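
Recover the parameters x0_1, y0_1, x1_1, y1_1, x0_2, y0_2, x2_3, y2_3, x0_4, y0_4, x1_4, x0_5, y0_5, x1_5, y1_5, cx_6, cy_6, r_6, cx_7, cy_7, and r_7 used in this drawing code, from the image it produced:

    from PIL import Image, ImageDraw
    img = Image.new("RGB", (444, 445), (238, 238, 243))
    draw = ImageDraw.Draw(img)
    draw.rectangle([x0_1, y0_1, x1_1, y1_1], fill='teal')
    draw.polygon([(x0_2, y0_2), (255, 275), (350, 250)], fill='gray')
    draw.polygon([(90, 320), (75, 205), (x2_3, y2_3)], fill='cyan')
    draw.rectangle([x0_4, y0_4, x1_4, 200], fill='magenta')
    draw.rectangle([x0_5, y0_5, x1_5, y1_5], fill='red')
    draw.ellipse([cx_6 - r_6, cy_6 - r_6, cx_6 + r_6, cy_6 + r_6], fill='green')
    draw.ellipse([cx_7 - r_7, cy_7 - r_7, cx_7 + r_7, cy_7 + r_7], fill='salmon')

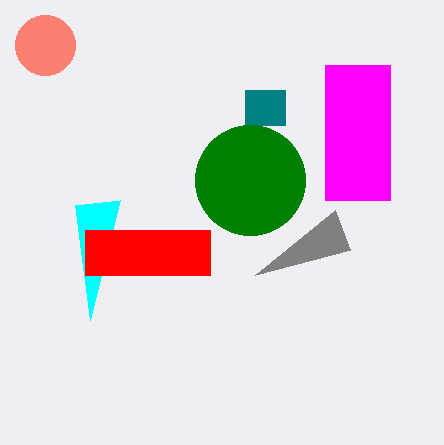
x0_1 = 245, y0_1 = 90, x1_1 = 285, y1_1 = 125, x0_2 = 335, y0_2 = 210, x2_3 = 120, y2_3 = 200, x0_4 = 325, y0_4 = 65, x1_4 = 390, x0_5 = 85, y0_5 = 230, x1_5 = 210, y1_5 = 275, cx_6 = 250, cy_6 = 180, r_6 = 55, cx_7 = 45, cy_7 = 45, r_7 = 30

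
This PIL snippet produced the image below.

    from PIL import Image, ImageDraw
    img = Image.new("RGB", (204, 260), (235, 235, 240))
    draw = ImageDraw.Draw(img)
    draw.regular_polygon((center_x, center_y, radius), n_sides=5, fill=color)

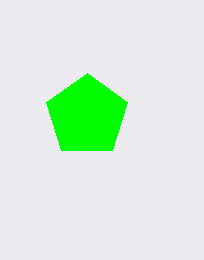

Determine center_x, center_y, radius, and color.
center_x = 87; center_y = 116; radius = 43; color = 'lime'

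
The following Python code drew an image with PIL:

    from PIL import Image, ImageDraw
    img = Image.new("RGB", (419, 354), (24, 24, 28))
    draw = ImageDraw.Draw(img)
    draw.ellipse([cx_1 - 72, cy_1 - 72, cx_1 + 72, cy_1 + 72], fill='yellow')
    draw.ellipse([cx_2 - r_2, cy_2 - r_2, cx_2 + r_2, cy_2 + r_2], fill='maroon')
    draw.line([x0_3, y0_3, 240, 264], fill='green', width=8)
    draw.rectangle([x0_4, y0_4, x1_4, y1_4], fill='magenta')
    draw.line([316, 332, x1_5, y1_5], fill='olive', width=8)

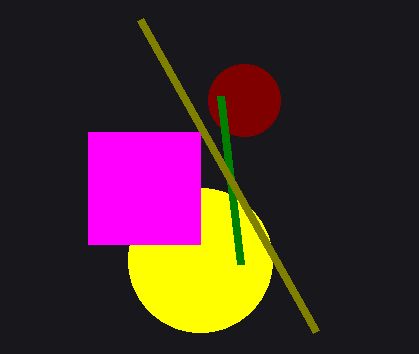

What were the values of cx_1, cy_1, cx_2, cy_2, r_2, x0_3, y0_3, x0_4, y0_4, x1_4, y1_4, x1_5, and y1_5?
cx_1 = 200, cy_1 = 260, cx_2 = 244, cy_2 = 100, r_2 = 36, x0_3 = 220, y0_3 = 96, x0_4 = 88, y0_4 = 132, x1_4 = 200, y1_4 = 244, x1_5 = 140, y1_5 = 20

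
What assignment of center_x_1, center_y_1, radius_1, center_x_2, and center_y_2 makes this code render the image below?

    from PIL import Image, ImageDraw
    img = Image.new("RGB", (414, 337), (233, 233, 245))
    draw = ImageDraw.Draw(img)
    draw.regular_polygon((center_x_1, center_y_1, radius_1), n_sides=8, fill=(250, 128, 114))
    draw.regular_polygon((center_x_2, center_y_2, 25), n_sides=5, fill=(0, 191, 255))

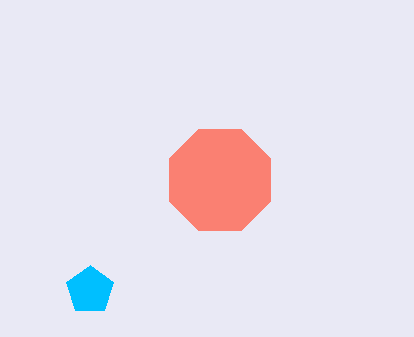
center_x_1 = 220, center_y_1 = 180, radius_1 = 55, center_x_2 = 90, center_y_2 = 290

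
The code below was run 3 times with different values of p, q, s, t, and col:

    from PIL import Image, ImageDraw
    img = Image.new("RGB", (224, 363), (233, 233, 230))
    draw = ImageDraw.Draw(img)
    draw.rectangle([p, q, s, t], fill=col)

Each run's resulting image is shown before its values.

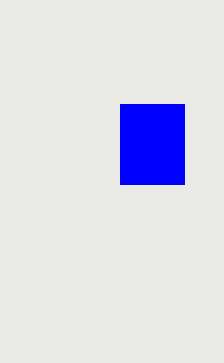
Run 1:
p = 120, q = 104, s = 184, t = 184, col = 'blue'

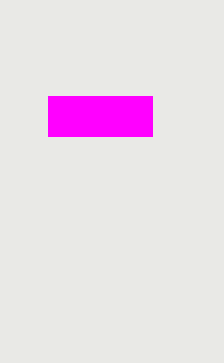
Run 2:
p = 48; q = 96; s = 152; t = 136; col = 'magenta'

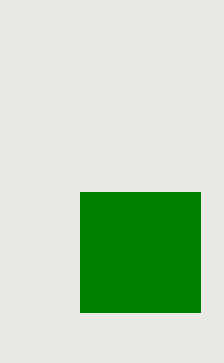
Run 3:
p = 80, q = 192, s = 200, t = 312, col = 'green'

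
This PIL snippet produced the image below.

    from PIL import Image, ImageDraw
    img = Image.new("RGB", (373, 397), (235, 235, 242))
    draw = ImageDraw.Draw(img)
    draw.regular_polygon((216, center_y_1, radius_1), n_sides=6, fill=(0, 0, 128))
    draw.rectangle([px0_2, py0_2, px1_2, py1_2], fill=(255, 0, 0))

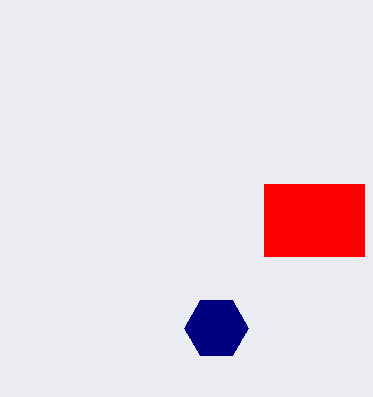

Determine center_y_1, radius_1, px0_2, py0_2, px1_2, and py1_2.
center_y_1 = 328, radius_1 = 32, px0_2 = 264, py0_2 = 184, px1_2 = 364, py1_2 = 256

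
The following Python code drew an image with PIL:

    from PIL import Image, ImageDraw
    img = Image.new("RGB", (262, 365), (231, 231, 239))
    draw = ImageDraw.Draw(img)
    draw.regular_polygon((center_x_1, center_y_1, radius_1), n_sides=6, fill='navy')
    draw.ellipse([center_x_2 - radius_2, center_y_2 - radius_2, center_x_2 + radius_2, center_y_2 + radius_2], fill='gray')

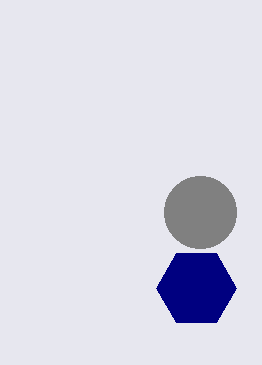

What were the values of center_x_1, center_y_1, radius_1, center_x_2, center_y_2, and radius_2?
center_x_1 = 196, center_y_1 = 288, radius_1 = 40, center_x_2 = 200, center_y_2 = 212, radius_2 = 36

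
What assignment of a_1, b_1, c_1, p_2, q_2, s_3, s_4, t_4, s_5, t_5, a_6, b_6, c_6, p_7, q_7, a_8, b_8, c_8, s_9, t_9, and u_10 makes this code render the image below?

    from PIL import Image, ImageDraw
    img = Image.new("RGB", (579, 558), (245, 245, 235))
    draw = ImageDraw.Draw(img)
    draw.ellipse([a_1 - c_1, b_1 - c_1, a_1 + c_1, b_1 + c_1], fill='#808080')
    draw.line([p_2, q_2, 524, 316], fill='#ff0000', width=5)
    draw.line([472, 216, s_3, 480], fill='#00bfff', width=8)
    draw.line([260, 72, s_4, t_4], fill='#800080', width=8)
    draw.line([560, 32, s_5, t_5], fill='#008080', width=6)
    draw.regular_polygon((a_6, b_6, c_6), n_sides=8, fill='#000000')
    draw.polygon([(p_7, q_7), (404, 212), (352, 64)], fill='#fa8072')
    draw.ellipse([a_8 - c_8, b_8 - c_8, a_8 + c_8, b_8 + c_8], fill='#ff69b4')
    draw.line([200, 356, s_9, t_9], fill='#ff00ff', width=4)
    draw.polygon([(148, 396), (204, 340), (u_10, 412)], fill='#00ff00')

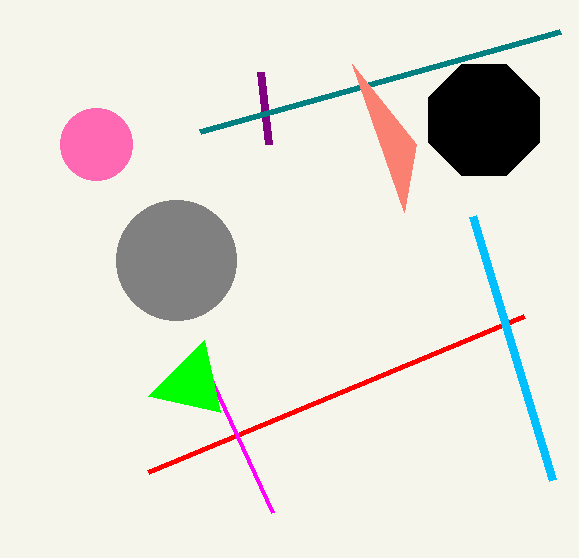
a_1 = 176, b_1 = 260, c_1 = 60, p_2 = 148, q_2 = 472, s_3 = 552, s_4 = 268, t_4 = 144, s_5 = 200, t_5 = 132, a_6 = 484, b_6 = 120, c_6 = 60, p_7 = 416, q_7 = 144, a_8 = 96, b_8 = 144, c_8 = 36, s_9 = 272, t_9 = 512, u_10 = 220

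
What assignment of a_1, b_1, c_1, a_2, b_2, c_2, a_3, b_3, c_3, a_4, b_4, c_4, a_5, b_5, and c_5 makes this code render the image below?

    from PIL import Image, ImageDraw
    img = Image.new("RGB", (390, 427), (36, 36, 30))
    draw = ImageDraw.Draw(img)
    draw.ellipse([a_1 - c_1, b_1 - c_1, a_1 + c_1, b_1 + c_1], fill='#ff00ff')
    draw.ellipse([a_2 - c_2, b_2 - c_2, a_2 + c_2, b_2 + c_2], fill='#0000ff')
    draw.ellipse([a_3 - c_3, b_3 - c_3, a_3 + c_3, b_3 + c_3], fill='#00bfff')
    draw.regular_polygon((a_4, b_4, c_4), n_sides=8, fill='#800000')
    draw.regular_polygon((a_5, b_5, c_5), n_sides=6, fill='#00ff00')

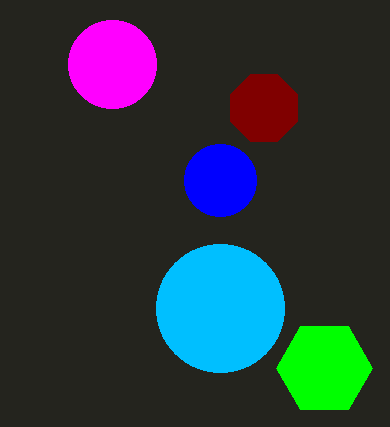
a_1 = 112
b_1 = 64
c_1 = 44
a_2 = 220
b_2 = 180
c_2 = 36
a_3 = 220
b_3 = 308
c_3 = 64
a_4 = 264
b_4 = 108
c_4 = 36
a_5 = 324
b_5 = 368
c_5 = 48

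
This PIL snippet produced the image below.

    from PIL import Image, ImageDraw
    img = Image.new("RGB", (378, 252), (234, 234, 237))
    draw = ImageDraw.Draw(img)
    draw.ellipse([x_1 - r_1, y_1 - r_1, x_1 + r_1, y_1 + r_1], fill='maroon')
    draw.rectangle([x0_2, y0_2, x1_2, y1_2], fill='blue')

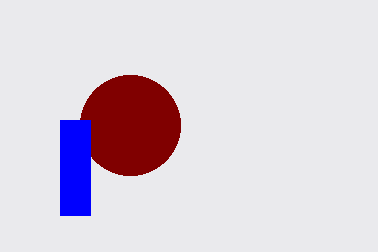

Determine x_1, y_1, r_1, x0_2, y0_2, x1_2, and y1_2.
x_1 = 130; y_1 = 125; r_1 = 50; x0_2 = 60; y0_2 = 120; x1_2 = 90; y1_2 = 215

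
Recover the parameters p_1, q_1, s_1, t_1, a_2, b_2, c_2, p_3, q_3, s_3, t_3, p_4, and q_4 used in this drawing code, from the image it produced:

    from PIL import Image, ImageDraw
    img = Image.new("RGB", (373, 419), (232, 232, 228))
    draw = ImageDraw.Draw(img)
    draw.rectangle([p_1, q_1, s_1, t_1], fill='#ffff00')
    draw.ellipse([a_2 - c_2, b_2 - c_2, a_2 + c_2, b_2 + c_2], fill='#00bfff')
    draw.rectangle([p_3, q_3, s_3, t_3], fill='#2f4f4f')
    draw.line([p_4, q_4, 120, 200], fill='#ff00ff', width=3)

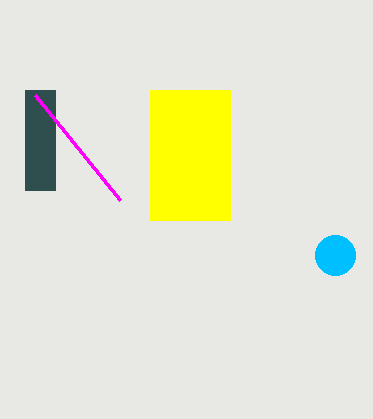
p_1 = 150, q_1 = 90, s_1 = 230, t_1 = 220, a_2 = 335, b_2 = 255, c_2 = 20, p_3 = 25, q_3 = 90, s_3 = 55, t_3 = 190, p_4 = 35, q_4 = 95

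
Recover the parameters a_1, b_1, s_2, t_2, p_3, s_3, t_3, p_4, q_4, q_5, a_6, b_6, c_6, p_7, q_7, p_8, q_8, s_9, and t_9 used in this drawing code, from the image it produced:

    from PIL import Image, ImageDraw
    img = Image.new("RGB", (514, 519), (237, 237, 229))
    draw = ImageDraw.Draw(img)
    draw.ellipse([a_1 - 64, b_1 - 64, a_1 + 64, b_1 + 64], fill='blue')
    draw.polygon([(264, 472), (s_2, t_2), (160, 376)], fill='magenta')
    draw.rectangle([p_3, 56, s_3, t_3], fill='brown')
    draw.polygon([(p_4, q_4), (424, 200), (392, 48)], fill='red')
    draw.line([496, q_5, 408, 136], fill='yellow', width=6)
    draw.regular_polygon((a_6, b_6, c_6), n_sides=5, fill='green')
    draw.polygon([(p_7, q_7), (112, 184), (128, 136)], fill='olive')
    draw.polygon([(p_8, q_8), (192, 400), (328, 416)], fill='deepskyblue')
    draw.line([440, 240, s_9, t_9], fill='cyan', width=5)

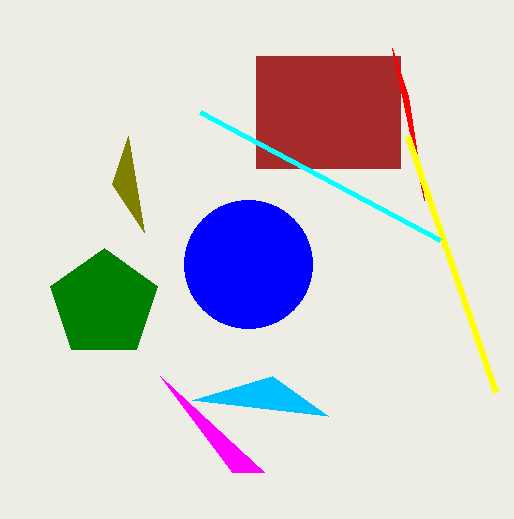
a_1 = 248
b_1 = 264
s_2 = 232
t_2 = 472
p_3 = 256
s_3 = 400
t_3 = 168
p_4 = 408
q_4 = 96
q_5 = 392
a_6 = 104
b_6 = 304
c_6 = 56
p_7 = 144
q_7 = 232
p_8 = 272
q_8 = 376
s_9 = 200
t_9 = 112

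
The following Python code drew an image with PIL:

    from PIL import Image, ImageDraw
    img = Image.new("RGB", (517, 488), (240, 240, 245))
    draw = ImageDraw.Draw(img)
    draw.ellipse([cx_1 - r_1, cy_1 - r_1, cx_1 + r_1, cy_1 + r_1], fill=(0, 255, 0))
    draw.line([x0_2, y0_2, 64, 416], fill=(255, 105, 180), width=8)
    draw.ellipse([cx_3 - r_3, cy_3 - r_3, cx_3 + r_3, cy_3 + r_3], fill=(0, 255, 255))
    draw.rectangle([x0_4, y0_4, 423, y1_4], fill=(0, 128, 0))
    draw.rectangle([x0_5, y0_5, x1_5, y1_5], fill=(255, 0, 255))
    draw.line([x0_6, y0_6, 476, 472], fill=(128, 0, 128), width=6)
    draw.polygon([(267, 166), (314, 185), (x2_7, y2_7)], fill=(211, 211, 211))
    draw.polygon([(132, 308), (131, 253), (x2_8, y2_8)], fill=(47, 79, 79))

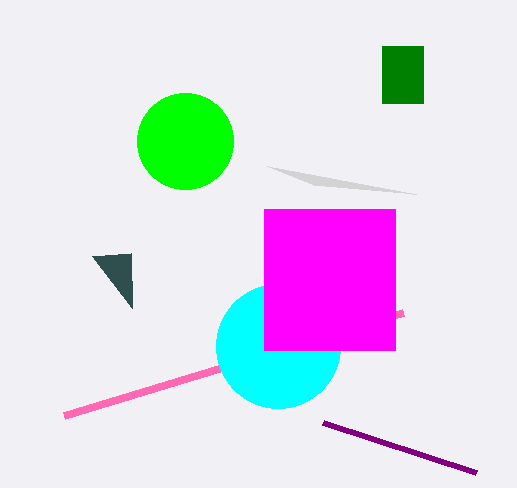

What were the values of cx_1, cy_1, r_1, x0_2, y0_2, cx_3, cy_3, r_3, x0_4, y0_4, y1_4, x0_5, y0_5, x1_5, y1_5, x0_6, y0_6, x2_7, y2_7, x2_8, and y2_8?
cx_1 = 185; cy_1 = 141; r_1 = 48; x0_2 = 403; y0_2 = 313; cx_3 = 278; cy_3 = 346; r_3 = 62; x0_4 = 382; y0_4 = 46; y1_4 = 103; x0_5 = 264; y0_5 = 209; x1_5 = 395; y1_5 = 350; x0_6 = 323; y0_6 = 422; x2_7 = 416; y2_7 = 194; x2_8 = 92; y2_8 = 256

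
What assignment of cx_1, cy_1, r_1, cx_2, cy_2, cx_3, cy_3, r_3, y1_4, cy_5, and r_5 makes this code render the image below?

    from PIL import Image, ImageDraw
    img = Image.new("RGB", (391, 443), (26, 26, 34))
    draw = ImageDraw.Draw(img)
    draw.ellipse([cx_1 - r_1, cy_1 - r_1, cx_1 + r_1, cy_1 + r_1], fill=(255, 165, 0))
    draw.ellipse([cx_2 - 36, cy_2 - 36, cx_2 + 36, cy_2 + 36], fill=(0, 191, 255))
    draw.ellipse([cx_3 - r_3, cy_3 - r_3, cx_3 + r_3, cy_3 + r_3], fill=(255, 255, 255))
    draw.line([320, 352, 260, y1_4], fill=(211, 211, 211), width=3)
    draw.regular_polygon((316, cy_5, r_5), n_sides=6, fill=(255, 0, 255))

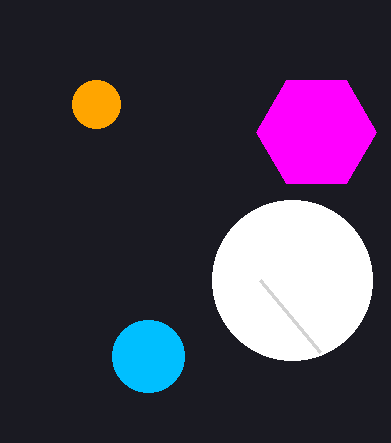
cx_1 = 96, cy_1 = 104, r_1 = 24, cx_2 = 148, cy_2 = 356, cx_3 = 292, cy_3 = 280, r_3 = 80, y1_4 = 280, cy_5 = 132, r_5 = 60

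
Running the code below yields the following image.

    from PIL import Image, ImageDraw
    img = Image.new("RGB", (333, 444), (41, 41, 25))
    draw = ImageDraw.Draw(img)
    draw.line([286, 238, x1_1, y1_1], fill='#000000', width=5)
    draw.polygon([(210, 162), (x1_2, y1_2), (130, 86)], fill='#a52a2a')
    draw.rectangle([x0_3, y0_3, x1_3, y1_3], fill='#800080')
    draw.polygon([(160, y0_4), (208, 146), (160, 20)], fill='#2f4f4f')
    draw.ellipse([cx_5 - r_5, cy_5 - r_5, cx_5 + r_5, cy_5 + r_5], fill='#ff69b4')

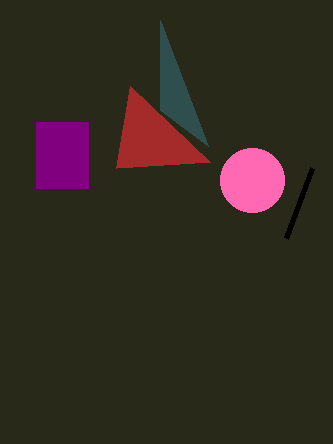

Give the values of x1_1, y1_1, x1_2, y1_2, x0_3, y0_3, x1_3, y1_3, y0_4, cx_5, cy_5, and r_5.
x1_1 = 312; y1_1 = 168; x1_2 = 116; y1_2 = 168; x0_3 = 36; y0_3 = 122; x1_3 = 88; y1_3 = 188; y0_4 = 110; cx_5 = 252; cy_5 = 180; r_5 = 32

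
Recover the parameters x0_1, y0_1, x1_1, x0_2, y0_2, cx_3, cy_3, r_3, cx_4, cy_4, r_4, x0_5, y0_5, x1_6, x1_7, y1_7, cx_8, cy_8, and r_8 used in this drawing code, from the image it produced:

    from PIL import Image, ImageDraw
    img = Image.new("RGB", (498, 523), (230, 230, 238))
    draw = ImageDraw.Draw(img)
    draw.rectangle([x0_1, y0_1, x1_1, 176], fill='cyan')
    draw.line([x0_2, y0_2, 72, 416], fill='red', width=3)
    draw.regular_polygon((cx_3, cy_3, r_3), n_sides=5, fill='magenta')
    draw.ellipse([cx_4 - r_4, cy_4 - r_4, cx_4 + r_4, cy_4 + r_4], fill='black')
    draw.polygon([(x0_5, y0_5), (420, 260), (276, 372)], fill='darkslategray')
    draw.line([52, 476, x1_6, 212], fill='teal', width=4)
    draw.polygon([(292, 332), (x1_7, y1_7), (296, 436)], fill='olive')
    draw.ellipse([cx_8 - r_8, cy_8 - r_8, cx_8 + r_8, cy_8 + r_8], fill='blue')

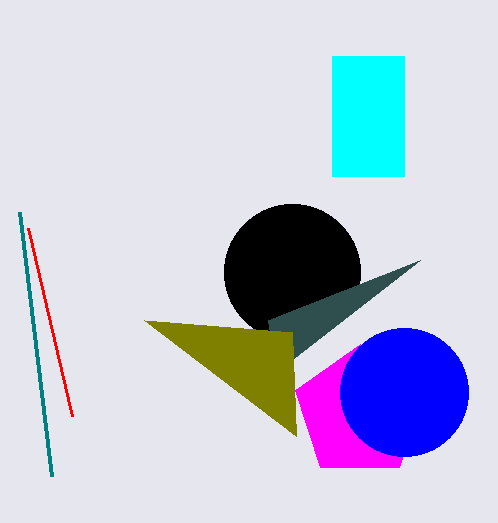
x0_1 = 332; y0_1 = 56; x1_1 = 404; x0_2 = 28; y0_2 = 228; cx_3 = 360; cy_3 = 412; r_3 = 68; cx_4 = 292; cy_4 = 272; r_4 = 68; x0_5 = 268; y0_5 = 320; x1_6 = 20; x1_7 = 144; y1_7 = 320; cx_8 = 404; cy_8 = 392; r_8 = 64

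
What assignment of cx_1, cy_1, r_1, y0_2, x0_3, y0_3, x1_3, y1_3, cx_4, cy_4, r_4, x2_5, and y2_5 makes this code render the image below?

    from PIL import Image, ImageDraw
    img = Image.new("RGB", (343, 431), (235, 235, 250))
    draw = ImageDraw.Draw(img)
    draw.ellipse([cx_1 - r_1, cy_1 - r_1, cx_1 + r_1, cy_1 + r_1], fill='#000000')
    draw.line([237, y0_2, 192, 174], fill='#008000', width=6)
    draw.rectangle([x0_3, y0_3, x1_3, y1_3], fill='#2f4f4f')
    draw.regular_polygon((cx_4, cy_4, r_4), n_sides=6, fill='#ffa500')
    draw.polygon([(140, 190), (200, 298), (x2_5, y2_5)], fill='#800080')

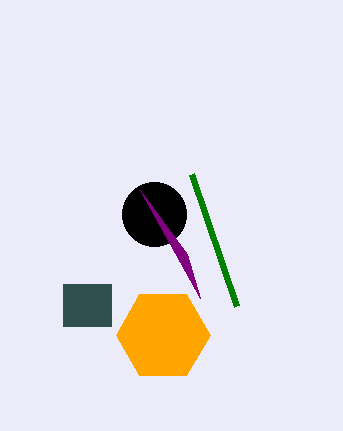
cx_1 = 154, cy_1 = 214, r_1 = 32, y0_2 = 306, x0_3 = 63, y0_3 = 284, x1_3 = 111, y1_3 = 326, cx_4 = 163, cy_4 = 335, r_4 = 47, x2_5 = 187, y2_5 = 254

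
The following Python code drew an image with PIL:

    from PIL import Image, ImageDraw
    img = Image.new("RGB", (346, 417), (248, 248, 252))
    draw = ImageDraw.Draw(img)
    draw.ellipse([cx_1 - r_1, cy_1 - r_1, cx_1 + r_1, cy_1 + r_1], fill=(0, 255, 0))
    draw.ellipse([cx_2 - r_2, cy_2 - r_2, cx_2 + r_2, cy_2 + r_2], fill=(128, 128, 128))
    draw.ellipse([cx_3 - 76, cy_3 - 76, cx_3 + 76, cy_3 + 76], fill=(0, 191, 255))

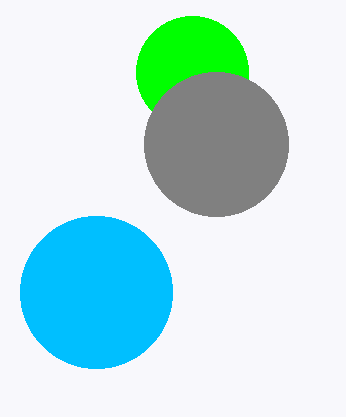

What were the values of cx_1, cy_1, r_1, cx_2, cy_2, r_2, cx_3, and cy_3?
cx_1 = 192; cy_1 = 72; r_1 = 56; cx_2 = 216; cy_2 = 144; r_2 = 72; cx_3 = 96; cy_3 = 292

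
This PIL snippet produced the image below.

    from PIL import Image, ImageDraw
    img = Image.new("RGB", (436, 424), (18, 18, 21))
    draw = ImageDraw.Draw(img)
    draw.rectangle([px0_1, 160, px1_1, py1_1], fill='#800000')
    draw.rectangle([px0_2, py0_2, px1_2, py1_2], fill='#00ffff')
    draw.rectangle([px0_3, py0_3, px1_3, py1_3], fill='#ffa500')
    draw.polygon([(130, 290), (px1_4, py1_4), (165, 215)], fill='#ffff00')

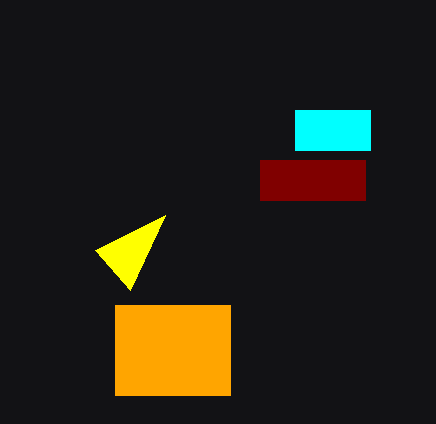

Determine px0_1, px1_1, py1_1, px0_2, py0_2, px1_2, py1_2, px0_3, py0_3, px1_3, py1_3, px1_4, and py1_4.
px0_1 = 260
px1_1 = 365
py1_1 = 200
px0_2 = 295
py0_2 = 110
px1_2 = 370
py1_2 = 150
px0_3 = 115
py0_3 = 305
px1_3 = 230
py1_3 = 395
px1_4 = 95
py1_4 = 250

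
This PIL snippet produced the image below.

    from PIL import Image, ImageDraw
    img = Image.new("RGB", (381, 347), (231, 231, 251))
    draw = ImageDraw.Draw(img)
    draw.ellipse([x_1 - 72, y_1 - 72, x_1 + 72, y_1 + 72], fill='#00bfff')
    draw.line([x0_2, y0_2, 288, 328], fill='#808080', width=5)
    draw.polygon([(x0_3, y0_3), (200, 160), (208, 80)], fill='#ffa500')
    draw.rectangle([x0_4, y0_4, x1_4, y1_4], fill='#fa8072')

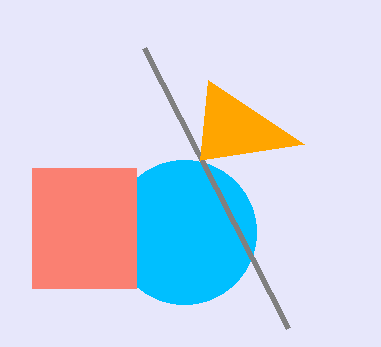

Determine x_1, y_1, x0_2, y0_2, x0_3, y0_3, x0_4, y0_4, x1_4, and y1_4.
x_1 = 184, y_1 = 232, x0_2 = 144, y0_2 = 48, x0_3 = 304, y0_3 = 144, x0_4 = 32, y0_4 = 168, x1_4 = 136, y1_4 = 288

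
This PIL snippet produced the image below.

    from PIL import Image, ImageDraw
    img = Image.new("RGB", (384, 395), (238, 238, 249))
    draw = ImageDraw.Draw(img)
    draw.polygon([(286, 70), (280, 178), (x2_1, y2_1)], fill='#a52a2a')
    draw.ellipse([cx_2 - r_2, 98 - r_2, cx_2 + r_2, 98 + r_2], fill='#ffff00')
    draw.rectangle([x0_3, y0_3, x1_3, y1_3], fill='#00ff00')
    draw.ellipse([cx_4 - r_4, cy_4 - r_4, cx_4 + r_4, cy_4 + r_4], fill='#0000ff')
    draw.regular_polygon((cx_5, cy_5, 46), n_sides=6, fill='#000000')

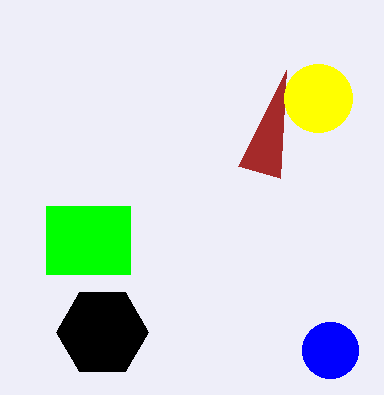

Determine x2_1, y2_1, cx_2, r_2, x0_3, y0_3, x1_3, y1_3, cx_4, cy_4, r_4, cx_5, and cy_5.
x2_1 = 238
y2_1 = 166
cx_2 = 318
r_2 = 34
x0_3 = 46
y0_3 = 206
x1_3 = 130
y1_3 = 274
cx_4 = 330
cy_4 = 350
r_4 = 28
cx_5 = 102
cy_5 = 332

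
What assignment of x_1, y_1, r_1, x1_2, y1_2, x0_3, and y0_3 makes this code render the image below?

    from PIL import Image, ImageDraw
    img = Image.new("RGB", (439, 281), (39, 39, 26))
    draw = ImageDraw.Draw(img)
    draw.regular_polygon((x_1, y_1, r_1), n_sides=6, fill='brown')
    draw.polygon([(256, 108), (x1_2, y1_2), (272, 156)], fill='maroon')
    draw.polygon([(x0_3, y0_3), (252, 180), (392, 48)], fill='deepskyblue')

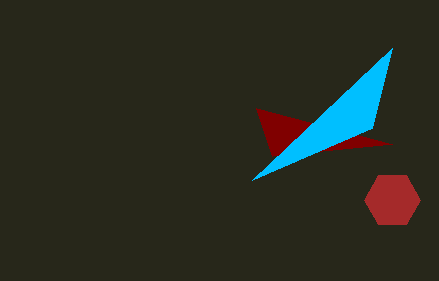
x_1 = 392; y_1 = 200; r_1 = 28; x1_2 = 392; y1_2 = 144; x0_3 = 372; y0_3 = 128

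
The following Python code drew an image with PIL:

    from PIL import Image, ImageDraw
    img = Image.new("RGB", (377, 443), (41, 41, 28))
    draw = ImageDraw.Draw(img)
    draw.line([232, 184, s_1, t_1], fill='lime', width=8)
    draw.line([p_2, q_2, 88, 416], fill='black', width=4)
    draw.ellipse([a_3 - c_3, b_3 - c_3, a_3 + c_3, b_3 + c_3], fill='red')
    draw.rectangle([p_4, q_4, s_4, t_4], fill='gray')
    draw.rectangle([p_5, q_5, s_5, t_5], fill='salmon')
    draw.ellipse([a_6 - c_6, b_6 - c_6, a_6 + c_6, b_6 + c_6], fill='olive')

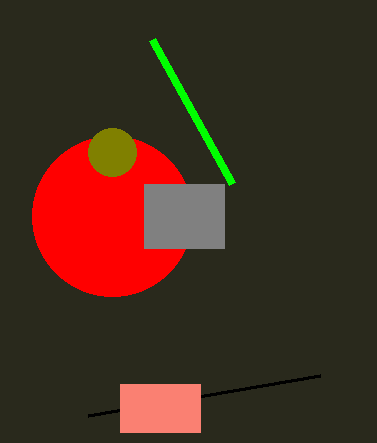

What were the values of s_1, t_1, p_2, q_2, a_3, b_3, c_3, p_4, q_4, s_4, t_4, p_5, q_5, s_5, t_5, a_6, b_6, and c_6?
s_1 = 152
t_1 = 40
p_2 = 320
q_2 = 376
a_3 = 112
b_3 = 216
c_3 = 80
p_4 = 144
q_4 = 184
s_4 = 224
t_4 = 248
p_5 = 120
q_5 = 384
s_5 = 200
t_5 = 432
a_6 = 112
b_6 = 152
c_6 = 24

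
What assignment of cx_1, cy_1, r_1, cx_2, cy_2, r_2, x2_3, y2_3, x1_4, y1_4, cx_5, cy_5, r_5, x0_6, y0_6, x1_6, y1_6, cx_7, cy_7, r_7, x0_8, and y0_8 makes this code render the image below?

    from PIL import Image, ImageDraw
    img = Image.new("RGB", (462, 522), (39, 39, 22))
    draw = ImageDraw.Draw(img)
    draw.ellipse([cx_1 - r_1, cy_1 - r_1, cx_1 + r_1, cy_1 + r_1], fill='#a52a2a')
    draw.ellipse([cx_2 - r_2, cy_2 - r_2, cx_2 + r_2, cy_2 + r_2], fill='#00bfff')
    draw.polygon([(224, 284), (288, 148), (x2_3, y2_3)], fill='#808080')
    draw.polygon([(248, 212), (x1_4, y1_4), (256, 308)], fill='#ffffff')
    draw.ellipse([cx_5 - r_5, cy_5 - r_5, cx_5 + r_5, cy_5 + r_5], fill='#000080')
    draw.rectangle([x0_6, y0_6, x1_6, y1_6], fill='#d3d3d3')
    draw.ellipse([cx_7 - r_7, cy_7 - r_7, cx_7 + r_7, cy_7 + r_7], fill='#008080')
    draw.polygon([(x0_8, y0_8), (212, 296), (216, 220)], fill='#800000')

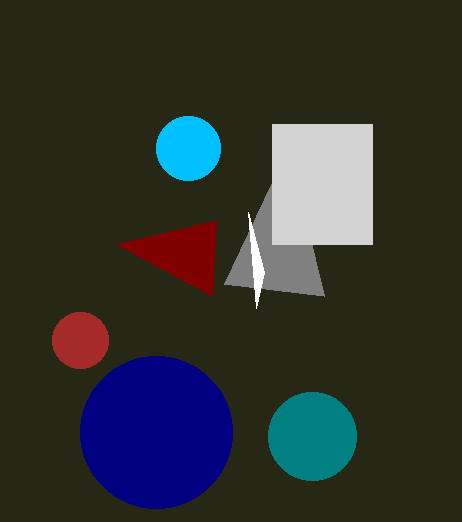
cx_1 = 80
cy_1 = 340
r_1 = 28
cx_2 = 188
cy_2 = 148
r_2 = 32
x2_3 = 324
y2_3 = 296
x1_4 = 264
y1_4 = 272
cx_5 = 156
cy_5 = 432
r_5 = 76
x0_6 = 272
y0_6 = 124
x1_6 = 372
y1_6 = 244
cx_7 = 312
cy_7 = 436
r_7 = 44
x0_8 = 116
y0_8 = 244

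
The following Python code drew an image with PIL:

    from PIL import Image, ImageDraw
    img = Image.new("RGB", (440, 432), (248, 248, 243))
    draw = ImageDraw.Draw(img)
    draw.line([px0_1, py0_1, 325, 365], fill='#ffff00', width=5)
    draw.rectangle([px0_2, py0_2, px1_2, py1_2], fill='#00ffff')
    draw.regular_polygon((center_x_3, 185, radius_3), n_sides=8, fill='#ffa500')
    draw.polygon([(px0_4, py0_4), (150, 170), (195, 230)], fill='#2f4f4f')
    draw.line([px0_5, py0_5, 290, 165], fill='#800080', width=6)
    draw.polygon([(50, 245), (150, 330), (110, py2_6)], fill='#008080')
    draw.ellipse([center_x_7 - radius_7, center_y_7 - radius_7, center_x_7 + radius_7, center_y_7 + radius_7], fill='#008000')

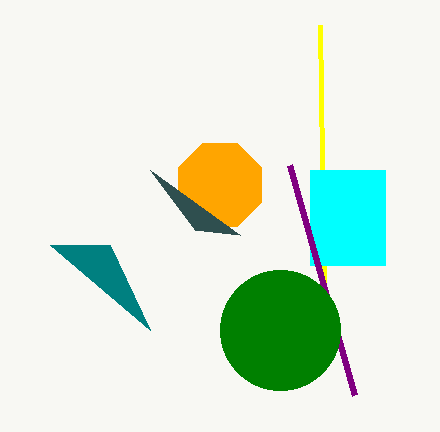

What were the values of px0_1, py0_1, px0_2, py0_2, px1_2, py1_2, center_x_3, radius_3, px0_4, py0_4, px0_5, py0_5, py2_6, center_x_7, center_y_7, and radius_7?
px0_1 = 320, py0_1 = 25, px0_2 = 310, py0_2 = 170, px1_2 = 385, py1_2 = 265, center_x_3 = 220, radius_3 = 45, px0_4 = 240, py0_4 = 235, px0_5 = 355, py0_5 = 395, py2_6 = 245, center_x_7 = 280, center_y_7 = 330, radius_7 = 60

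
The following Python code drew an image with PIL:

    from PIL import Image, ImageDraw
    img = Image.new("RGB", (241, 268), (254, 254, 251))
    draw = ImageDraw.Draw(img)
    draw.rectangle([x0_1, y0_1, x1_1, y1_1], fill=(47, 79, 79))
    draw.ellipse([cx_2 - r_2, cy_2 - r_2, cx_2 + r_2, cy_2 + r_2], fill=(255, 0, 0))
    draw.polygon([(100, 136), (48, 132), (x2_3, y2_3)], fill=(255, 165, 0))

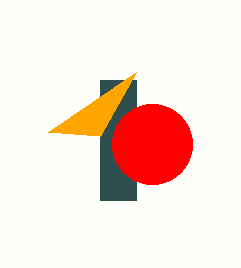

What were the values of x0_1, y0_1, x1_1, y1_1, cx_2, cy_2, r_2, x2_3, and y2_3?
x0_1 = 100, y0_1 = 80, x1_1 = 136, y1_1 = 200, cx_2 = 152, cy_2 = 144, r_2 = 40, x2_3 = 136, y2_3 = 72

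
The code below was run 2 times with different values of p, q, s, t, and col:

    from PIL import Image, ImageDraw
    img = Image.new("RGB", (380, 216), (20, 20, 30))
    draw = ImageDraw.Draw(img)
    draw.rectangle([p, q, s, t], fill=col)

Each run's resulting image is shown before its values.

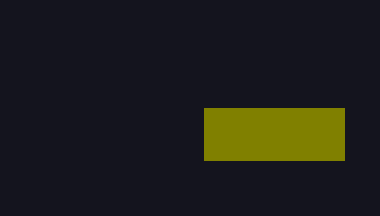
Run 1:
p = 204, q = 108, s = 344, t = 160, col = 'olive'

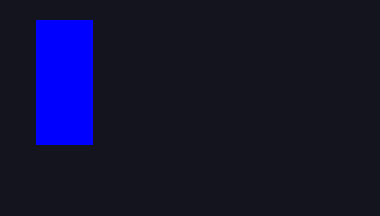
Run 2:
p = 36; q = 20; s = 92; t = 144; col = 'blue'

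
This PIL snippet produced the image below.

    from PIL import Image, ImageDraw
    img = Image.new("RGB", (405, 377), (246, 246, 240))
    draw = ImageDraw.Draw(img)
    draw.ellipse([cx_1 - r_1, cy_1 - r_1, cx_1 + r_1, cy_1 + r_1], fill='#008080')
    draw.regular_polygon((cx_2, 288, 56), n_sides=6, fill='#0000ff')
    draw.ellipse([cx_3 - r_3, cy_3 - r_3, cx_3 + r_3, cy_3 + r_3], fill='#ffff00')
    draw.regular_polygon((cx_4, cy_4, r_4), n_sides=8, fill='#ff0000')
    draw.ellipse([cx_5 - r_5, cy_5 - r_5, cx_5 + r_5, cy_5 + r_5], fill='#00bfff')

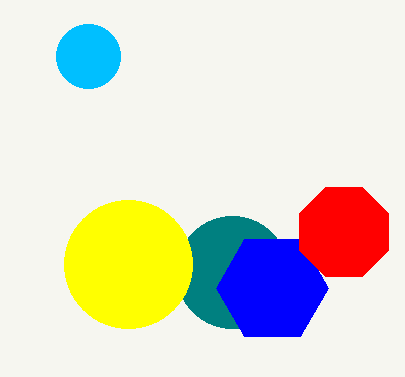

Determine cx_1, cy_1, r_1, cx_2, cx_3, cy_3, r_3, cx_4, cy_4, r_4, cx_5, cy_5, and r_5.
cx_1 = 232, cy_1 = 272, r_1 = 56, cx_2 = 272, cx_3 = 128, cy_3 = 264, r_3 = 64, cx_4 = 344, cy_4 = 232, r_4 = 48, cx_5 = 88, cy_5 = 56, r_5 = 32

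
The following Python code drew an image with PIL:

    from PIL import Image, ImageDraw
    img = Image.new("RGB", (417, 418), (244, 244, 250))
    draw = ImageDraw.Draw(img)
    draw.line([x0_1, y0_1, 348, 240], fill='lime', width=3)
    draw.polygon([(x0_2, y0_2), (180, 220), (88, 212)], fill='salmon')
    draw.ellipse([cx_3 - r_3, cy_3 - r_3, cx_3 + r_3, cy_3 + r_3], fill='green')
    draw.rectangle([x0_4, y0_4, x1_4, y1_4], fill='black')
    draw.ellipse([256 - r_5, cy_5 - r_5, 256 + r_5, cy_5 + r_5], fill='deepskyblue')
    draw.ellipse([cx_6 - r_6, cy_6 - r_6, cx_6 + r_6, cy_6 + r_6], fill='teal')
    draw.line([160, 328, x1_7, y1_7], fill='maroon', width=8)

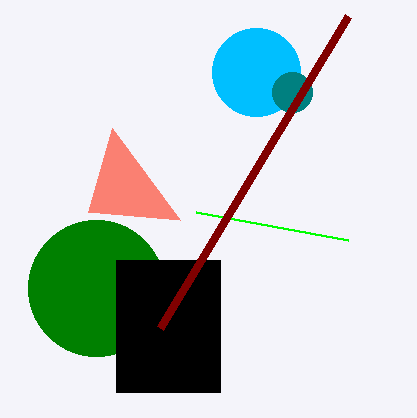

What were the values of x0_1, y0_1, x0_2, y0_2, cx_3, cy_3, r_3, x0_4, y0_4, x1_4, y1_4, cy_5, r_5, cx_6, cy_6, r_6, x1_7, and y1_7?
x0_1 = 196
y0_1 = 212
x0_2 = 112
y0_2 = 128
cx_3 = 96
cy_3 = 288
r_3 = 68
x0_4 = 116
y0_4 = 260
x1_4 = 220
y1_4 = 392
cy_5 = 72
r_5 = 44
cx_6 = 292
cy_6 = 92
r_6 = 20
x1_7 = 348
y1_7 = 16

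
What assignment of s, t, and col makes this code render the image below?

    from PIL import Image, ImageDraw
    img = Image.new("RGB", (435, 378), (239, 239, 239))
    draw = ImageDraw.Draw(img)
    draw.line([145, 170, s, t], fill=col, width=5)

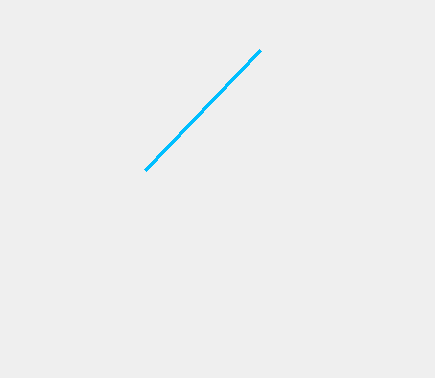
s = 260; t = 50; col = 'deepskyblue'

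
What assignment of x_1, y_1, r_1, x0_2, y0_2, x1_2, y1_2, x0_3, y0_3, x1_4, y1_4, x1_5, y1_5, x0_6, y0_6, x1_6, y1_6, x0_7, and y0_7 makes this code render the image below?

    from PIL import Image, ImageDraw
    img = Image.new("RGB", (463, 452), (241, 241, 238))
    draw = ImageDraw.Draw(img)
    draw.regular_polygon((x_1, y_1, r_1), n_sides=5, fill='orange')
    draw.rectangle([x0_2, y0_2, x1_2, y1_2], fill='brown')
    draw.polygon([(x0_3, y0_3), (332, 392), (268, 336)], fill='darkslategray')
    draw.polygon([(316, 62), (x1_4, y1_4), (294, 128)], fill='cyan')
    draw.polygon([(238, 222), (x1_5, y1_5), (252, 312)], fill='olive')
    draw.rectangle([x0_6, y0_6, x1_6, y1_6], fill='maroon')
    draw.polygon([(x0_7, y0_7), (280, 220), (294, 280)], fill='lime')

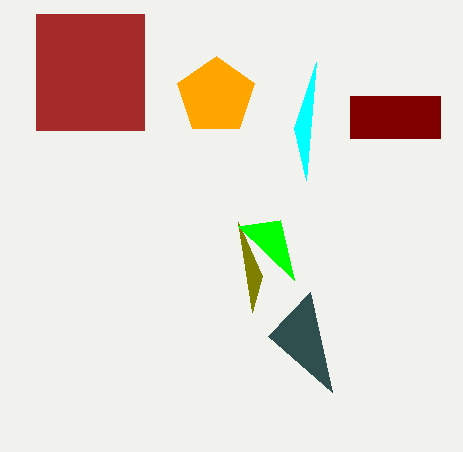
x_1 = 216; y_1 = 96; r_1 = 40; x0_2 = 36; y0_2 = 14; x1_2 = 144; y1_2 = 130; x0_3 = 310; y0_3 = 292; x1_4 = 306; y1_4 = 180; x1_5 = 262; y1_5 = 276; x0_6 = 350; y0_6 = 96; x1_6 = 440; y1_6 = 138; x0_7 = 238; y0_7 = 226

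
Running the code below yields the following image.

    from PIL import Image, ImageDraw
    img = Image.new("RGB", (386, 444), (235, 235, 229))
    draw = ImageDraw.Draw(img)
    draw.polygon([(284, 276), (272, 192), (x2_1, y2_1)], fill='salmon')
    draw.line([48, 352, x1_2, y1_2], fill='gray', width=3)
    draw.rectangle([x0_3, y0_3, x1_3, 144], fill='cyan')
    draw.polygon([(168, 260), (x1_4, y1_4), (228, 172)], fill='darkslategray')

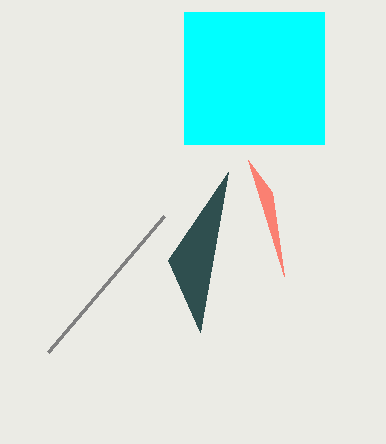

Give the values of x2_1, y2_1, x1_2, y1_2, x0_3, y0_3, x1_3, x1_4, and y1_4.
x2_1 = 248; y2_1 = 160; x1_2 = 164; y1_2 = 216; x0_3 = 184; y0_3 = 12; x1_3 = 324; x1_4 = 200; y1_4 = 332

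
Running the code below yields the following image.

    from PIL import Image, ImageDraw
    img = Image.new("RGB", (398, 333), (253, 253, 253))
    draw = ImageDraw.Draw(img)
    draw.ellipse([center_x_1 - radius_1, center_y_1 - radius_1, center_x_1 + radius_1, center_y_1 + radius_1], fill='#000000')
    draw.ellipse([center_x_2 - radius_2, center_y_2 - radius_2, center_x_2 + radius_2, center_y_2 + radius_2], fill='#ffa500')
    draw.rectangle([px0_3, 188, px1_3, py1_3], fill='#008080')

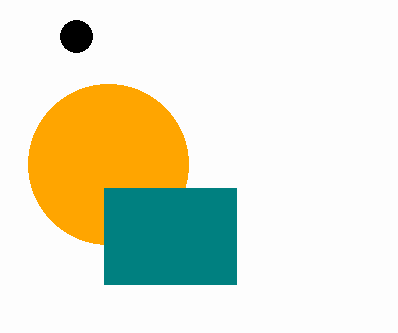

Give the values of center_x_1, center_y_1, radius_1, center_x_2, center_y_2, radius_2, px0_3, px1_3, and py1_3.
center_x_1 = 76; center_y_1 = 36; radius_1 = 16; center_x_2 = 108; center_y_2 = 164; radius_2 = 80; px0_3 = 104; px1_3 = 236; py1_3 = 284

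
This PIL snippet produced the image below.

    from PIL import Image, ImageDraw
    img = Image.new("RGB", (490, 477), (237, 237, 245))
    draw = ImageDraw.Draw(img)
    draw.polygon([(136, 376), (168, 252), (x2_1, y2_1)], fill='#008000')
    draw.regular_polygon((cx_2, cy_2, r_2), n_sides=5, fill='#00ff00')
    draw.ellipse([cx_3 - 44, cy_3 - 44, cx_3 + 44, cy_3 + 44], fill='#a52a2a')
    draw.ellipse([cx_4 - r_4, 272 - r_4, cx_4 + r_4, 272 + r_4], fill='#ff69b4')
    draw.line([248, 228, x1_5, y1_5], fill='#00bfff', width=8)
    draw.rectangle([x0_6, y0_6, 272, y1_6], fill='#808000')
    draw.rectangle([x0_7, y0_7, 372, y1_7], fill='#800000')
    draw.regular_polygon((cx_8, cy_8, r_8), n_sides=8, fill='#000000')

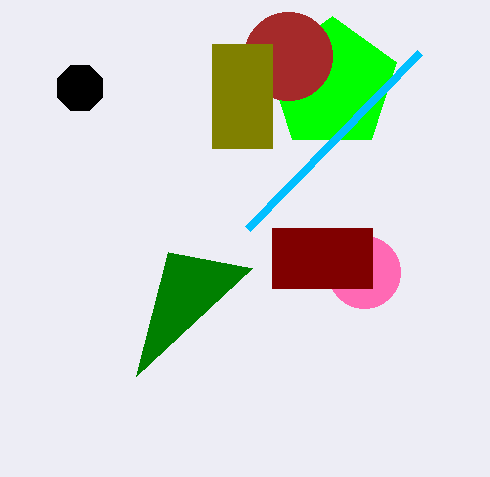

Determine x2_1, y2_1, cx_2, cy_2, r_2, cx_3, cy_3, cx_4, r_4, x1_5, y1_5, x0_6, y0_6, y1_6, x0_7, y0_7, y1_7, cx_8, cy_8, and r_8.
x2_1 = 252, y2_1 = 268, cx_2 = 332, cy_2 = 84, r_2 = 68, cx_3 = 288, cy_3 = 56, cx_4 = 364, r_4 = 36, x1_5 = 420, y1_5 = 52, x0_6 = 212, y0_6 = 44, y1_6 = 148, x0_7 = 272, y0_7 = 228, y1_7 = 288, cx_8 = 80, cy_8 = 88, r_8 = 24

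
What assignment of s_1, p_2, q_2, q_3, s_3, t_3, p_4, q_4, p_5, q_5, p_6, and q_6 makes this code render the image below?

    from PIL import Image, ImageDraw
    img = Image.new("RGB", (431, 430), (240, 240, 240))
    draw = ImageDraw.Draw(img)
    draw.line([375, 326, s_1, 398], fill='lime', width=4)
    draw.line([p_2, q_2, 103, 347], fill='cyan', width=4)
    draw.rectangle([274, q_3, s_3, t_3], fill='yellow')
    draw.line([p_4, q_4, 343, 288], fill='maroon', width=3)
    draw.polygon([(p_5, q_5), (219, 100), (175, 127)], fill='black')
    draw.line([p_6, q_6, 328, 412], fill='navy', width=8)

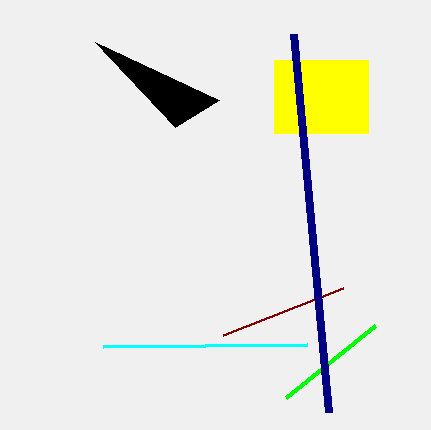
s_1 = 286; p_2 = 307; q_2 = 345; q_3 = 60; s_3 = 368; t_3 = 133; p_4 = 223; q_4 = 335; p_5 = 95; q_5 = 42; p_6 = 293; q_6 = 34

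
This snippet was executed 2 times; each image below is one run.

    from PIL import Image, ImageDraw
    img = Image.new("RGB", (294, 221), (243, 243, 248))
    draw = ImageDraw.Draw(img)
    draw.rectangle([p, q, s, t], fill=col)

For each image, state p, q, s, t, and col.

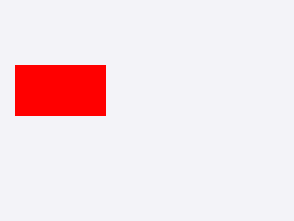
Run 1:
p = 15; q = 65; s = 105; t = 115; col = 'red'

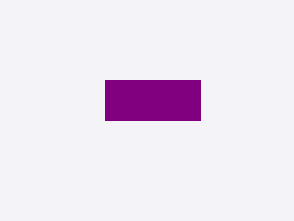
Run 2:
p = 105
q = 80
s = 200
t = 120
col = 'purple'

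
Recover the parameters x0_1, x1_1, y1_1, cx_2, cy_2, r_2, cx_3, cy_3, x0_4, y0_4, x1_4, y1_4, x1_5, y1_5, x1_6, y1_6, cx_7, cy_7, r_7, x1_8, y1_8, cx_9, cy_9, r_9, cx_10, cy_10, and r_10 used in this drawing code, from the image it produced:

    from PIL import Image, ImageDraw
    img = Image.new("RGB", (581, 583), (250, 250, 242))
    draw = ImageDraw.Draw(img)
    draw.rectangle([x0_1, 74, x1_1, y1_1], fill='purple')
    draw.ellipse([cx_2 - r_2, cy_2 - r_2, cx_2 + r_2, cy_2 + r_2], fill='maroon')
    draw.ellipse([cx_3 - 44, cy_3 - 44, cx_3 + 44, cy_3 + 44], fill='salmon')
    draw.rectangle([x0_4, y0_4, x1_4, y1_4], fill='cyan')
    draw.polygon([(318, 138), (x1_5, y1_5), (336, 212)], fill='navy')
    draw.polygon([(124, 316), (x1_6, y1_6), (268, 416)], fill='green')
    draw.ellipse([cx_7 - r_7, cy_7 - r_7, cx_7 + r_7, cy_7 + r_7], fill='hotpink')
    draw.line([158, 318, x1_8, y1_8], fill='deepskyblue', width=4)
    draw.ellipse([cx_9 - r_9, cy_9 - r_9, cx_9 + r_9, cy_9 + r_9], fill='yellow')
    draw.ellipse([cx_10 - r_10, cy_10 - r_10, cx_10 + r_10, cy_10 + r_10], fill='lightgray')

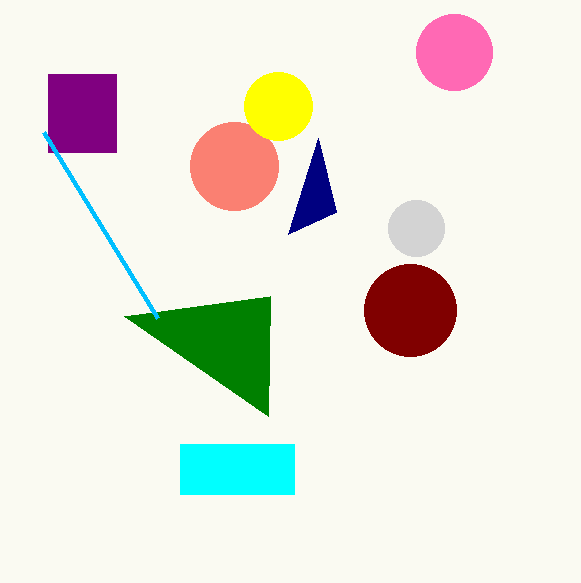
x0_1 = 48; x1_1 = 116; y1_1 = 152; cx_2 = 410; cy_2 = 310; r_2 = 46; cx_3 = 234; cy_3 = 166; x0_4 = 180; y0_4 = 444; x1_4 = 294; y1_4 = 494; x1_5 = 288; y1_5 = 234; x1_6 = 270; y1_6 = 296; cx_7 = 454; cy_7 = 52; r_7 = 38; x1_8 = 44; y1_8 = 132; cx_9 = 278; cy_9 = 106; r_9 = 34; cx_10 = 416; cy_10 = 228; r_10 = 28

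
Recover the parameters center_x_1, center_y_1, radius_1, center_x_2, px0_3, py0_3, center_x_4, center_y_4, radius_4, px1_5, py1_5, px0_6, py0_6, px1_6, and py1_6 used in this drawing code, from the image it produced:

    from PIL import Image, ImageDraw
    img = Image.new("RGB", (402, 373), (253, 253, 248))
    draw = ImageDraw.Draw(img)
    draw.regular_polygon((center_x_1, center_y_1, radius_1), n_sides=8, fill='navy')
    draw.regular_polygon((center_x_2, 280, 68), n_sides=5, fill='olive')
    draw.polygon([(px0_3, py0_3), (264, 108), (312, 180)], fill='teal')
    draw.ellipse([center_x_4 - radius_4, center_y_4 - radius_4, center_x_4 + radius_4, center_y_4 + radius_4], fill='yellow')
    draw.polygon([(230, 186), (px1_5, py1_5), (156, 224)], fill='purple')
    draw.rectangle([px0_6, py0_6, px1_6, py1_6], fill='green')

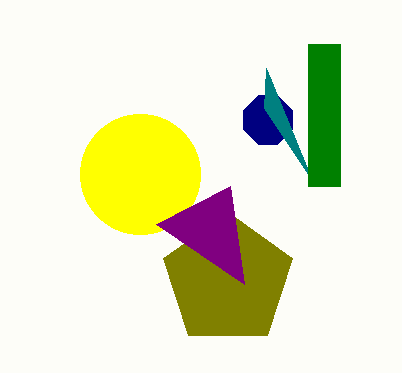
center_x_1 = 268, center_y_1 = 120, radius_1 = 26, center_x_2 = 228, px0_3 = 266, py0_3 = 68, center_x_4 = 140, center_y_4 = 174, radius_4 = 60, px1_5 = 244, py1_5 = 284, px0_6 = 308, py0_6 = 44, px1_6 = 340, py1_6 = 186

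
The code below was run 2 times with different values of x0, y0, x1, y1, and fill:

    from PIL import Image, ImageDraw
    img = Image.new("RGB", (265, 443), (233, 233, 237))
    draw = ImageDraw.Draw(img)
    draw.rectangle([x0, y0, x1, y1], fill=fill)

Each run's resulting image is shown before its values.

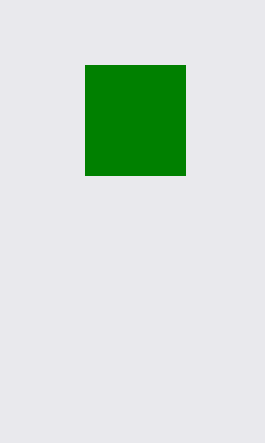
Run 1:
x0 = 85; y0 = 65; x1 = 185; y1 = 175; fill = 'green'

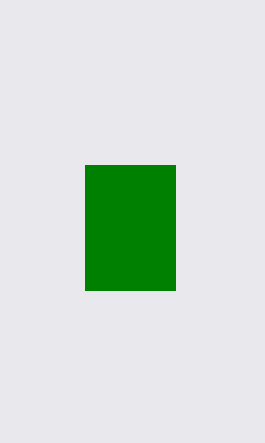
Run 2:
x0 = 85, y0 = 165, x1 = 175, y1 = 290, fill = 'green'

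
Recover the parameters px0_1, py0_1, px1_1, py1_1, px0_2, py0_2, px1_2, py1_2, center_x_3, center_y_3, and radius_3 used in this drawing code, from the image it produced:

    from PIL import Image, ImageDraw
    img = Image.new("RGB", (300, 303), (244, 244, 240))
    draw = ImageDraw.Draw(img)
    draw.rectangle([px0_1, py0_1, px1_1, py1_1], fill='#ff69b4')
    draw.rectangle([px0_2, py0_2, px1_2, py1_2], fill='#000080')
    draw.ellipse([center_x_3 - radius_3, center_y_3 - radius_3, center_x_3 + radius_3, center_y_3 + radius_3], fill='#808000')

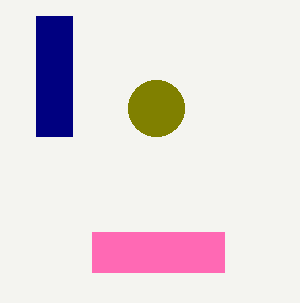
px0_1 = 92, py0_1 = 232, px1_1 = 224, py1_1 = 272, px0_2 = 36, py0_2 = 16, px1_2 = 72, py1_2 = 136, center_x_3 = 156, center_y_3 = 108, radius_3 = 28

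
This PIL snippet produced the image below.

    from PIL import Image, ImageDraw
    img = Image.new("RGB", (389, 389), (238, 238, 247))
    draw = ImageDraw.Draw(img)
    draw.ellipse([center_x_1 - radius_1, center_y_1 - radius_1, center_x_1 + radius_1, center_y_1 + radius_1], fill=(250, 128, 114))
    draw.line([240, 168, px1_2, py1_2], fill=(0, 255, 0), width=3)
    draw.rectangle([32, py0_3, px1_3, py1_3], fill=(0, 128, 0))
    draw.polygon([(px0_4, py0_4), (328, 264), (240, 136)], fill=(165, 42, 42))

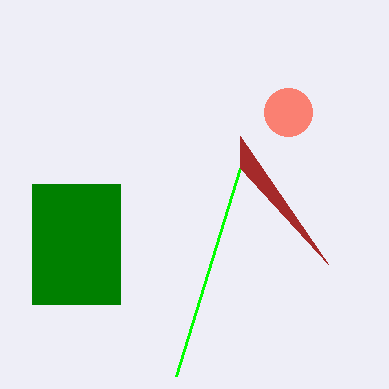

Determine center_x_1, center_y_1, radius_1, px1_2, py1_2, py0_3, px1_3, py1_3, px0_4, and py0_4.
center_x_1 = 288
center_y_1 = 112
radius_1 = 24
px1_2 = 176
py1_2 = 376
py0_3 = 184
px1_3 = 120
py1_3 = 304
px0_4 = 240
py0_4 = 168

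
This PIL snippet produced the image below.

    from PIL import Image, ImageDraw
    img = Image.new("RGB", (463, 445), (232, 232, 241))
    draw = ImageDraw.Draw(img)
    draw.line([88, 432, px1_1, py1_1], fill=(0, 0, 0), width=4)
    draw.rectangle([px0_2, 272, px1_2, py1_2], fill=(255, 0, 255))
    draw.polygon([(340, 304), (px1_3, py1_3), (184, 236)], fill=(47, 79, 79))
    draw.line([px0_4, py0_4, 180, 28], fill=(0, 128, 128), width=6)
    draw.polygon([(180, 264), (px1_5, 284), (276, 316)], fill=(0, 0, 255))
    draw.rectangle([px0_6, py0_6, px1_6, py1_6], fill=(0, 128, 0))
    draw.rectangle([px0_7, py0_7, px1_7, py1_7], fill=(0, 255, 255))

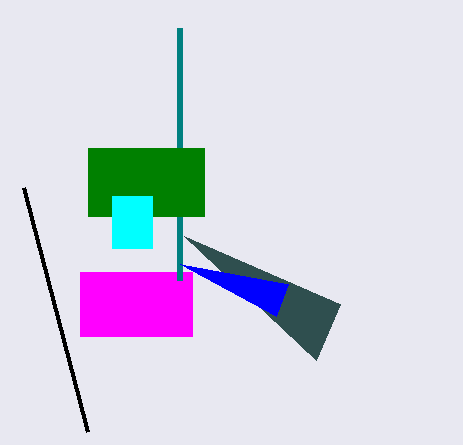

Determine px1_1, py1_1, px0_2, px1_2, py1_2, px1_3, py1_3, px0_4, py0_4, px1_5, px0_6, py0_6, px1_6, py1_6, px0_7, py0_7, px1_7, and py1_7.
px1_1 = 24; py1_1 = 188; px0_2 = 80; px1_2 = 192; py1_2 = 336; px1_3 = 316; py1_3 = 360; px0_4 = 180; py0_4 = 280; px1_5 = 288; px0_6 = 88; py0_6 = 148; px1_6 = 204; py1_6 = 216; px0_7 = 112; py0_7 = 196; px1_7 = 152; py1_7 = 248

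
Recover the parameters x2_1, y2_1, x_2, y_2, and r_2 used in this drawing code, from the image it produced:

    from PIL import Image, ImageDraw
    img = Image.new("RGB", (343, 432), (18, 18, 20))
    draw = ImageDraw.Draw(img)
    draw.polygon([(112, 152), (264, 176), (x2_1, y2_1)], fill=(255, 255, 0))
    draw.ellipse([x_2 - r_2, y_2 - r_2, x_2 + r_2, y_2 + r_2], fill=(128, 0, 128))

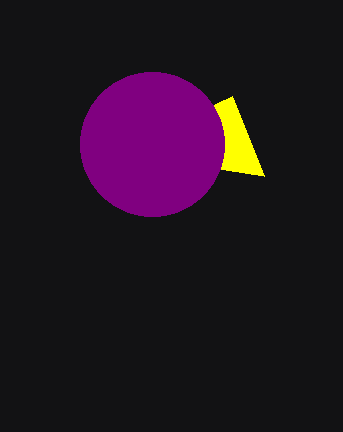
x2_1 = 232; y2_1 = 96; x_2 = 152; y_2 = 144; r_2 = 72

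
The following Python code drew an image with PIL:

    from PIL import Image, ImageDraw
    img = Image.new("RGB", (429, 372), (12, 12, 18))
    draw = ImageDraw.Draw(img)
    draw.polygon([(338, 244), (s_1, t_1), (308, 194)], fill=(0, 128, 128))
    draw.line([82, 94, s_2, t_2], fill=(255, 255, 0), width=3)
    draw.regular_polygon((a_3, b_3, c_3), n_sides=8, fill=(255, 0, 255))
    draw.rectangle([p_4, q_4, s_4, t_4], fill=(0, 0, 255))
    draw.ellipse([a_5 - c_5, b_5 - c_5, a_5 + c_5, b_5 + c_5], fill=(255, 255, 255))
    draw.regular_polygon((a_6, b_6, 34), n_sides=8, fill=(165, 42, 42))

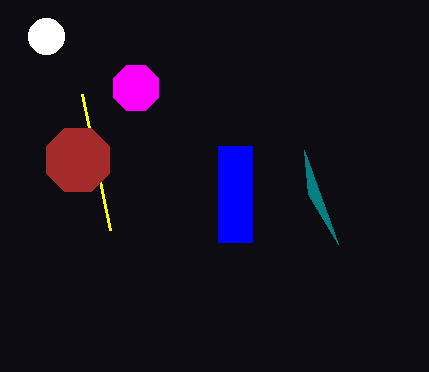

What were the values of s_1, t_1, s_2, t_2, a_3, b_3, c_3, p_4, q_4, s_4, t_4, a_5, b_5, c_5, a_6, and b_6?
s_1 = 304, t_1 = 150, s_2 = 110, t_2 = 230, a_3 = 136, b_3 = 88, c_3 = 24, p_4 = 218, q_4 = 146, s_4 = 252, t_4 = 242, a_5 = 46, b_5 = 36, c_5 = 18, a_6 = 78, b_6 = 160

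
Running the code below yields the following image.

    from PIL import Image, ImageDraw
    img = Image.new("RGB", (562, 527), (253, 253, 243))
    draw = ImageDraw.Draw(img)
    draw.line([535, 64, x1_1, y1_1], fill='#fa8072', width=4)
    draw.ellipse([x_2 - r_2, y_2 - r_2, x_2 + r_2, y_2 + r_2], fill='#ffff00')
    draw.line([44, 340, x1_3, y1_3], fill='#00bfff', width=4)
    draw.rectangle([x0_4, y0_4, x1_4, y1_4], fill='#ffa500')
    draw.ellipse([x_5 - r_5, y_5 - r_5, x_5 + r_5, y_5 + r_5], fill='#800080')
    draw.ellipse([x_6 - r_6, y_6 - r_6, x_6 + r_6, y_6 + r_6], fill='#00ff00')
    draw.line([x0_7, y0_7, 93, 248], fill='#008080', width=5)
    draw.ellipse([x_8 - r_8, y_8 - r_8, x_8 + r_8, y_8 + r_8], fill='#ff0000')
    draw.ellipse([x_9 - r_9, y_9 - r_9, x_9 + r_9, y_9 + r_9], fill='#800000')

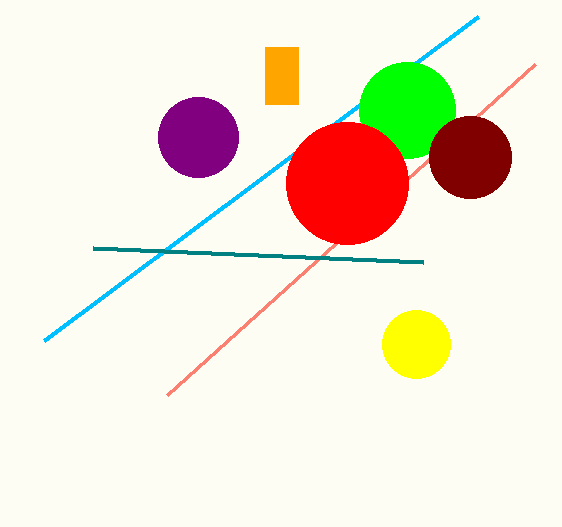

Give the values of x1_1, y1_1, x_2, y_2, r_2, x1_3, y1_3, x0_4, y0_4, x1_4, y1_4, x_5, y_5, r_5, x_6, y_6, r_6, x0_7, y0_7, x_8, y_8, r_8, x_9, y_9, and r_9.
x1_1 = 167, y1_1 = 395, x_2 = 416, y_2 = 344, r_2 = 34, x1_3 = 478, y1_3 = 16, x0_4 = 265, y0_4 = 47, x1_4 = 298, y1_4 = 104, x_5 = 198, y_5 = 137, r_5 = 40, x_6 = 407, y_6 = 110, r_6 = 48, x0_7 = 423, y0_7 = 262, x_8 = 347, y_8 = 183, r_8 = 61, x_9 = 470, y_9 = 157, r_9 = 41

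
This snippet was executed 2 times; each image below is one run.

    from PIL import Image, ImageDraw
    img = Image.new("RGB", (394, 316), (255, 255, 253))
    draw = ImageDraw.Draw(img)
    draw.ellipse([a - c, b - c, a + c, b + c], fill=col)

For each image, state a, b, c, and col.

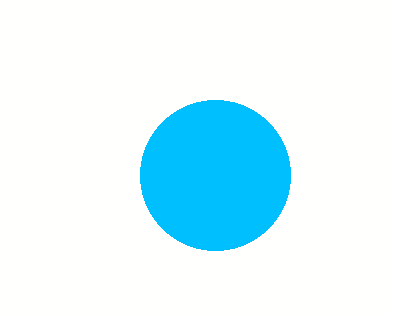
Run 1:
a = 215; b = 175; c = 75; col = 'deepskyblue'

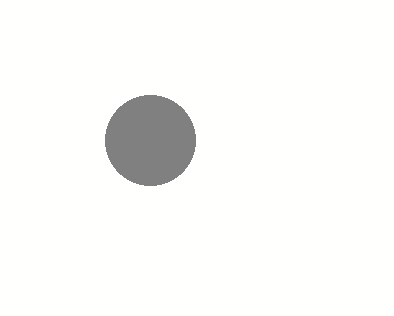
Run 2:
a = 150; b = 140; c = 45; col = 'gray'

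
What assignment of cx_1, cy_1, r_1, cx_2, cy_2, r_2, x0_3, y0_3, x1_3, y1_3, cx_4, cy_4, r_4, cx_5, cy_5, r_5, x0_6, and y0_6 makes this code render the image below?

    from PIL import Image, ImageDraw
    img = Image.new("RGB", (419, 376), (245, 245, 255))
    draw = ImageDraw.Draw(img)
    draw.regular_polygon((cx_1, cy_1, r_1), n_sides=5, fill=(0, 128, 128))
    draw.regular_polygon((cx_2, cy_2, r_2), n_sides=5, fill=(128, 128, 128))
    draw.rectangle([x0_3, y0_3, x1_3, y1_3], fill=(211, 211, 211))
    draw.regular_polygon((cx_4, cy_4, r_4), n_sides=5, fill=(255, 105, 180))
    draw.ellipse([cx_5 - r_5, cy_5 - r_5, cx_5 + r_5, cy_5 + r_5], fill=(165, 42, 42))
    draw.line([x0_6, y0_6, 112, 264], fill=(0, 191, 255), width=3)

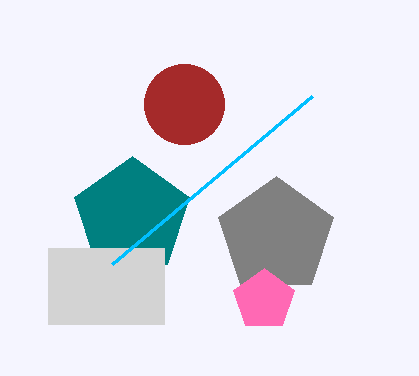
cx_1 = 132; cy_1 = 216; r_1 = 60; cx_2 = 276; cy_2 = 236; r_2 = 60; x0_3 = 48; y0_3 = 248; x1_3 = 164; y1_3 = 324; cx_4 = 264; cy_4 = 300; r_4 = 32; cx_5 = 184; cy_5 = 104; r_5 = 40; x0_6 = 312; y0_6 = 96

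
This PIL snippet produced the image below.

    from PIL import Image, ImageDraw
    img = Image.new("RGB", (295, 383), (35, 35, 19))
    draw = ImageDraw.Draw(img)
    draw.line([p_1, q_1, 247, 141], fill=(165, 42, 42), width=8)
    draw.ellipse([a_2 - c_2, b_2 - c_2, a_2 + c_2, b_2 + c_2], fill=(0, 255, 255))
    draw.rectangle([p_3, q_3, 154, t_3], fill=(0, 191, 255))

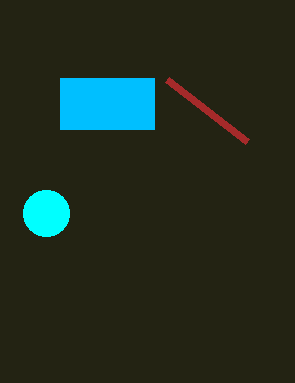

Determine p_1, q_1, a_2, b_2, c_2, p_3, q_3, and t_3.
p_1 = 167, q_1 = 79, a_2 = 46, b_2 = 213, c_2 = 23, p_3 = 60, q_3 = 78, t_3 = 129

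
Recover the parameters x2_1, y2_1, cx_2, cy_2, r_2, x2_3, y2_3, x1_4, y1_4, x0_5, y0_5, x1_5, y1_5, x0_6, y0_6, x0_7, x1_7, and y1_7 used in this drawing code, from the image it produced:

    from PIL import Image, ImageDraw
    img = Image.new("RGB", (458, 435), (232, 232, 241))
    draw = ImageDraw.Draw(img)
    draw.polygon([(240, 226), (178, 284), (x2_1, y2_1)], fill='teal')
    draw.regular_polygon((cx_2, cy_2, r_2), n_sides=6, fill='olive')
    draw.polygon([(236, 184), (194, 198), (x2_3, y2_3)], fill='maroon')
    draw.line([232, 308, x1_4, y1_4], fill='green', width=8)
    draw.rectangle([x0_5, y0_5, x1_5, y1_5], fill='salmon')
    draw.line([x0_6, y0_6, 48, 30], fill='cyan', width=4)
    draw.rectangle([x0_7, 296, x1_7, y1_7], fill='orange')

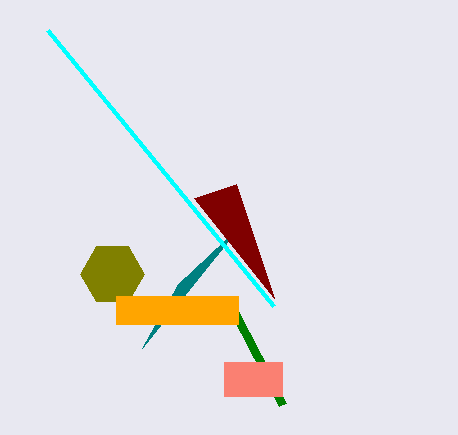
x2_1 = 142; y2_1 = 348; cx_2 = 112; cy_2 = 274; r_2 = 32; x2_3 = 274; y2_3 = 298; x1_4 = 282; y1_4 = 404; x0_5 = 224; y0_5 = 362; x1_5 = 282; y1_5 = 396; x0_6 = 274; y0_6 = 306; x0_7 = 116; x1_7 = 238; y1_7 = 324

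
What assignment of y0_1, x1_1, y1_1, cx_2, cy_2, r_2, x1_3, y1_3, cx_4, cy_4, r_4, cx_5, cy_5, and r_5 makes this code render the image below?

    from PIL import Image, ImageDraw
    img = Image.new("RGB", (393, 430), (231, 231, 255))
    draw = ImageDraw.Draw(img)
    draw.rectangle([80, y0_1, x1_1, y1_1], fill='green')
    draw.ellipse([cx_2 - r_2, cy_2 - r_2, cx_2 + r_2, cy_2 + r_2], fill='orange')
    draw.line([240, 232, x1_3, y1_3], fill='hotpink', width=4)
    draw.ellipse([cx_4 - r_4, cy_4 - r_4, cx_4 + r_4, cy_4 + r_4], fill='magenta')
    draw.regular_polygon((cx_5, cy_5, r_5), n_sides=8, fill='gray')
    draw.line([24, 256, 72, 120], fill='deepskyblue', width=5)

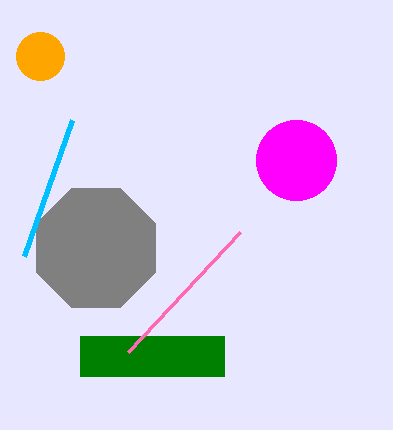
y0_1 = 336
x1_1 = 224
y1_1 = 376
cx_2 = 40
cy_2 = 56
r_2 = 24
x1_3 = 128
y1_3 = 352
cx_4 = 296
cy_4 = 160
r_4 = 40
cx_5 = 96
cy_5 = 248
r_5 = 64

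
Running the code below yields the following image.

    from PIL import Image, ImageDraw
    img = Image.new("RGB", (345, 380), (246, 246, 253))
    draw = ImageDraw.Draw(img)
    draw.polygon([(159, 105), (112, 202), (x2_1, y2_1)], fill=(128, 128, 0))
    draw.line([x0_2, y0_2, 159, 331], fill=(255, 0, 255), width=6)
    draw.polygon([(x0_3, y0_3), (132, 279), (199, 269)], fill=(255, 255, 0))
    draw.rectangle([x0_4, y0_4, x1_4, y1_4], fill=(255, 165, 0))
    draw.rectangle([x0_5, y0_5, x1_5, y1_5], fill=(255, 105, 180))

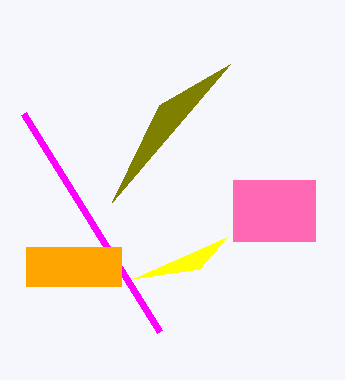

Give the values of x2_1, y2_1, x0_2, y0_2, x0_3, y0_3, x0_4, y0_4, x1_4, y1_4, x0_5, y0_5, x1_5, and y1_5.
x2_1 = 230; y2_1 = 64; x0_2 = 23; y0_2 = 113; x0_3 = 227; y0_3 = 237; x0_4 = 26; y0_4 = 247; x1_4 = 121; y1_4 = 286; x0_5 = 233; y0_5 = 180; x1_5 = 315; y1_5 = 241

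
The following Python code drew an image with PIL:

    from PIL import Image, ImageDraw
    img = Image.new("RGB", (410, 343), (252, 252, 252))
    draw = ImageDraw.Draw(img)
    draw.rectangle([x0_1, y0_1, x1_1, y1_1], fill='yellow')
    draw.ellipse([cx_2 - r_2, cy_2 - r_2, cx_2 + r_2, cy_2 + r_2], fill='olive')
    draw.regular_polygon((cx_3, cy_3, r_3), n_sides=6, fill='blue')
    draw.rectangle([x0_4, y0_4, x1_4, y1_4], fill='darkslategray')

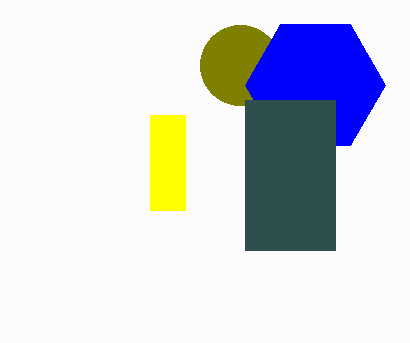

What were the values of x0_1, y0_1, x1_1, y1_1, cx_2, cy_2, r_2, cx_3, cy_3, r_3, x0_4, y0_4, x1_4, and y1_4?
x0_1 = 150, y0_1 = 115, x1_1 = 185, y1_1 = 210, cx_2 = 240, cy_2 = 65, r_2 = 40, cx_3 = 315, cy_3 = 85, r_3 = 70, x0_4 = 245, y0_4 = 100, x1_4 = 335, y1_4 = 250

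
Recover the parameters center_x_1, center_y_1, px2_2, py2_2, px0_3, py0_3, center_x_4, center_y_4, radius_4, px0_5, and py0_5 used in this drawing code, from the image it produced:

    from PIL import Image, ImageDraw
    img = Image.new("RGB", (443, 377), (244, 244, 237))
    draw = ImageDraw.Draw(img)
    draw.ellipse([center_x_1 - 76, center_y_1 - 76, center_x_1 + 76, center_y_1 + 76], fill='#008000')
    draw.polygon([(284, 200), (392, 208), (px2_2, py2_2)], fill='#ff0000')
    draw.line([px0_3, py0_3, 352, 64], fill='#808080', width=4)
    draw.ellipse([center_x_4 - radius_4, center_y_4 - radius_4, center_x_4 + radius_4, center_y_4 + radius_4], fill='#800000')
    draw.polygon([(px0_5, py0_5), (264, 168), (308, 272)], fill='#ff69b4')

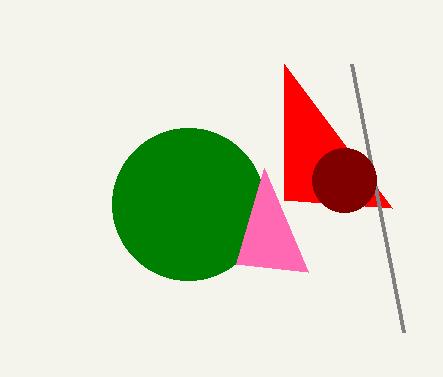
center_x_1 = 188; center_y_1 = 204; px2_2 = 284; py2_2 = 64; px0_3 = 404; py0_3 = 332; center_x_4 = 344; center_y_4 = 180; radius_4 = 32; px0_5 = 236; py0_5 = 264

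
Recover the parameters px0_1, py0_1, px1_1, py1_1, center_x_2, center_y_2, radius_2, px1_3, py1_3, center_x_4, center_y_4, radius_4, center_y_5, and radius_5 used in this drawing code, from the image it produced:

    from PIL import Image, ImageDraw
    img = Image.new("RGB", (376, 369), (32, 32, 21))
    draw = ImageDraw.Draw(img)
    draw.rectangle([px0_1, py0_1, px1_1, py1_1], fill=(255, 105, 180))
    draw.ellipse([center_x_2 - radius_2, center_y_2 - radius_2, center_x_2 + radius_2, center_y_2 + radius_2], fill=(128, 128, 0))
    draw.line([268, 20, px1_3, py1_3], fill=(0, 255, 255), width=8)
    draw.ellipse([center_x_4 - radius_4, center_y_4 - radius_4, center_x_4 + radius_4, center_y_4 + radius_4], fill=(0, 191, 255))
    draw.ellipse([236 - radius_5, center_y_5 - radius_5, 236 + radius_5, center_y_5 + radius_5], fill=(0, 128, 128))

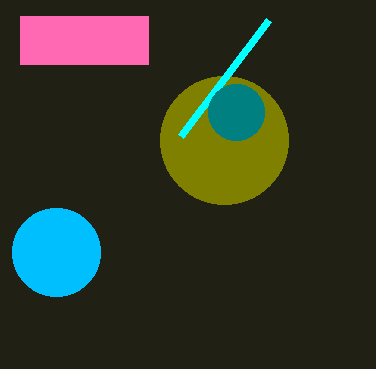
px0_1 = 20
py0_1 = 16
px1_1 = 148
py1_1 = 64
center_x_2 = 224
center_y_2 = 140
radius_2 = 64
px1_3 = 180
py1_3 = 136
center_x_4 = 56
center_y_4 = 252
radius_4 = 44
center_y_5 = 112
radius_5 = 28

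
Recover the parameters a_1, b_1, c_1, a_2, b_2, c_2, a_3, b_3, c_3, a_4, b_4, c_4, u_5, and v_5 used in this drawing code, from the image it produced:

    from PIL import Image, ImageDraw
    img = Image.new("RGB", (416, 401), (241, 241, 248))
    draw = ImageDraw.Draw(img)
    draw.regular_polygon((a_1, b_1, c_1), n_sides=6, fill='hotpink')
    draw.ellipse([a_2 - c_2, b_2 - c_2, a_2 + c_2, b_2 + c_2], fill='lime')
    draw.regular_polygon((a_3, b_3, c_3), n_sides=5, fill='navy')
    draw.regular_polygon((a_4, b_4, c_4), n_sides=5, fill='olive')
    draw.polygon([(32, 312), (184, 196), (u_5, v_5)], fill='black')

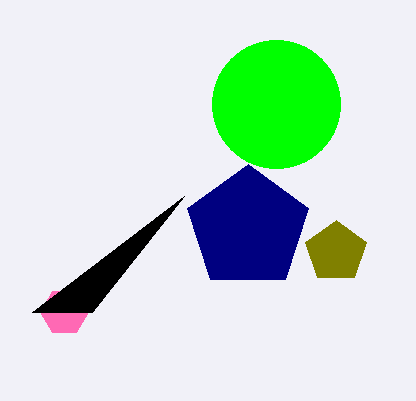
a_1 = 64
b_1 = 312
c_1 = 24
a_2 = 276
b_2 = 104
c_2 = 64
a_3 = 248
b_3 = 228
c_3 = 64
a_4 = 336
b_4 = 252
c_4 = 32
u_5 = 92
v_5 = 312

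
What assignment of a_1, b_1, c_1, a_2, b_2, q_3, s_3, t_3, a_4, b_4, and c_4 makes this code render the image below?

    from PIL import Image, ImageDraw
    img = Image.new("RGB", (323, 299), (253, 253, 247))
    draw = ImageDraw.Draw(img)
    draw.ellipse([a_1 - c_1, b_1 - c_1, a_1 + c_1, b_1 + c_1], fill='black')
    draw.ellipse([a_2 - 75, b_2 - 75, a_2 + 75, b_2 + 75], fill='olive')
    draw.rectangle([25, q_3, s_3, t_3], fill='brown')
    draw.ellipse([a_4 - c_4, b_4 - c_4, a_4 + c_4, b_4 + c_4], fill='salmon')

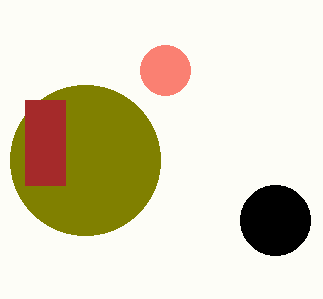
a_1 = 275
b_1 = 220
c_1 = 35
a_2 = 85
b_2 = 160
q_3 = 100
s_3 = 65
t_3 = 185
a_4 = 165
b_4 = 70
c_4 = 25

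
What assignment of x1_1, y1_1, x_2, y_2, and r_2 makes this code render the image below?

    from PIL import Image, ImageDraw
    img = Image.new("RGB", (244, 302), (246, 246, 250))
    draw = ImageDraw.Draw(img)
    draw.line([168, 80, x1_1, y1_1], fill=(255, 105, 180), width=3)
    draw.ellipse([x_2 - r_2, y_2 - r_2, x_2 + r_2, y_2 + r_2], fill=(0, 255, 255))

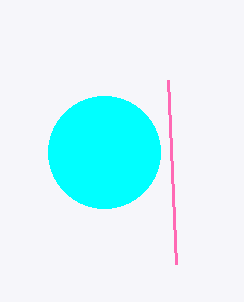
x1_1 = 176; y1_1 = 264; x_2 = 104; y_2 = 152; r_2 = 56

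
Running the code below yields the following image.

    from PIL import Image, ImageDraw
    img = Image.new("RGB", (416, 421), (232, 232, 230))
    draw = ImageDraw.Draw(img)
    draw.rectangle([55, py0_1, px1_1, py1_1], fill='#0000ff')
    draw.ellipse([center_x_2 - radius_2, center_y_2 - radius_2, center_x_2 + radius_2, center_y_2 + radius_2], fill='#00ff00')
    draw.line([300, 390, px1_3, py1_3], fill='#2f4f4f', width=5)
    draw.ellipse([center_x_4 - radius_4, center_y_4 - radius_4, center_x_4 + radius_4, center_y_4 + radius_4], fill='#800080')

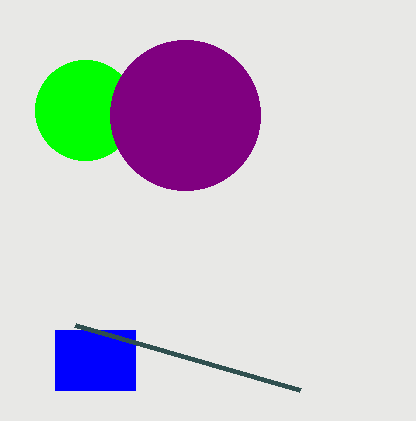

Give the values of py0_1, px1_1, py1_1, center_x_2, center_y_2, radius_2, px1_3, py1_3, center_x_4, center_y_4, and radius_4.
py0_1 = 330
px1_1 = 135
py1_1 = 390
center_x_2 = 85
center_y_2 = 110
radius_2 = 50
px1_3 = 75
py1_3 = 325
center_x_4 = 185
center_y_4 = 115
radius_4 = 75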